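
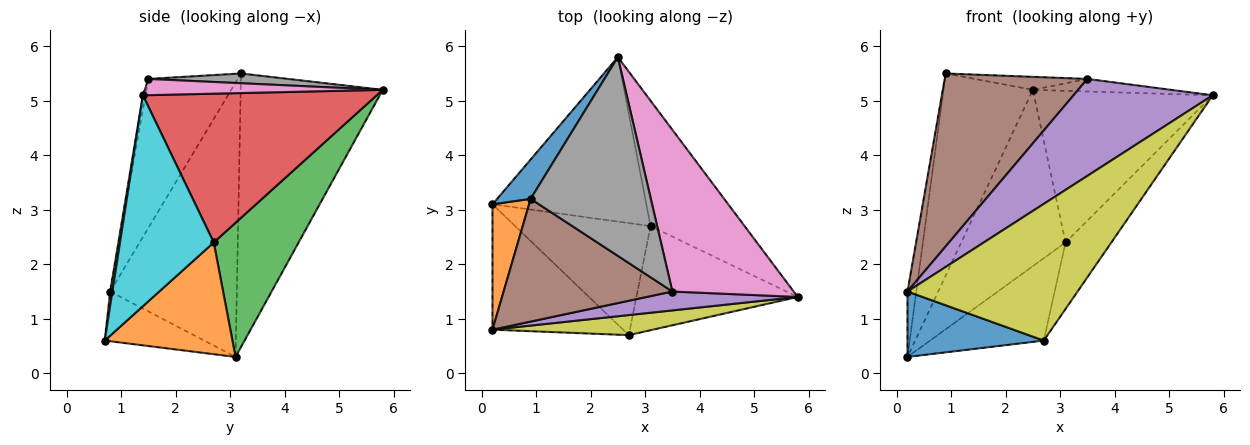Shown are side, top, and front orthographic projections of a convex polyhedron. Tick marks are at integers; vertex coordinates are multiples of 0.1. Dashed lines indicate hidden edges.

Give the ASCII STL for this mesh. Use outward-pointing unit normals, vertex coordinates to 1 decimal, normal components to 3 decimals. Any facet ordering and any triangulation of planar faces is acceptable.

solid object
 facet normal -0.842 0.530 0.103
  outer loop
   vertex 0.9 3.2 5.5
   vertex 2.5 5.8 5.2
   vertex 0.2 3.1 0.3
  endloop
 endfacet
 facet normal -0.989 0.069 0.132
  outer loop
   vertex 0.2 0.8 1.5
   vertex 0.9 3.2 5.5
   vertex 0.2 3.1 0.3
  endloop
 endfacet
 facet normal 0.511 0.628 -0.586
  outer loop
   vertex 3.1 2.7 2.4
   vertex 0.2 3.1 0.3
   vertex 2.5 5.8 5.2
  endloop
 endfacet
 facet normal 0.710 0.543 -0.449
  outer loop
   vertex 3.1 2.7 2.4
   vertex 2.5 5.8 5.2
   vertex 5.8 1.4 5.1
  endloop
 endfacet
 facet normal -0.018 -0.981 0.191
  outer loop
   vertex 3.5 1.5 5.4
   vertex 0.2 0.8 1.5
   vertex 5.8 1.4 5.1
  endloop
 endfacet
 facet normal -0.455 -0.726 0.515
  outer loop
   vertex 3.5 1.5 5.4
   vertex 0.9 3.2 5.5
   vertex 0.2 0.8 1.5
  endloop
 endfacet
 facet normal 0.132 0.077 0.988
  outer loop
   vertex 3.5 1.5 5.4
   vertex 5.8 1.4 5.1
   vertex 2.5 5.8 5.2
  endloop
 endfacet
 facet normal 0.081 0.065 0.995
  outer loop
   vertex 3.5 1.5 5.4
   vertex 2.5 5.8 5.2
   vertex 0.9 3.2 5.5
  endloop
 endfacet
 facet normal 0.013 -0.989 0.145
  outer loop
   vertex 2.7 0.7 0.6
   vertex 5.8 1.4 5.1
   vertex 0.2 0.8 1.5
  endloop
 endfacet
 facet normal 0.741 0.362 -0.566
  outer loop
   vertex 2.7 0.7 0.6
   vertex 3.1 2.7 2.4
   vertex 5.8 1.4 5.1
  endloop
 endfacet
 facet normal -0.320 -0.438 -0.840
  outer loop
   vertex 2.7 0.7 0.6
   vertex 0.2 0.8 1.5
   vertex 0.2 3.1 0.3
  endloop
 endfacet
 facet normal 0.554 0.493 -0.671
  outer loop
   vertex 2.7 0.7 0.6
   vertex 0.2 3.1 0.3
   vertex 3.1 2.7 2.4
  endloop
 endfacet
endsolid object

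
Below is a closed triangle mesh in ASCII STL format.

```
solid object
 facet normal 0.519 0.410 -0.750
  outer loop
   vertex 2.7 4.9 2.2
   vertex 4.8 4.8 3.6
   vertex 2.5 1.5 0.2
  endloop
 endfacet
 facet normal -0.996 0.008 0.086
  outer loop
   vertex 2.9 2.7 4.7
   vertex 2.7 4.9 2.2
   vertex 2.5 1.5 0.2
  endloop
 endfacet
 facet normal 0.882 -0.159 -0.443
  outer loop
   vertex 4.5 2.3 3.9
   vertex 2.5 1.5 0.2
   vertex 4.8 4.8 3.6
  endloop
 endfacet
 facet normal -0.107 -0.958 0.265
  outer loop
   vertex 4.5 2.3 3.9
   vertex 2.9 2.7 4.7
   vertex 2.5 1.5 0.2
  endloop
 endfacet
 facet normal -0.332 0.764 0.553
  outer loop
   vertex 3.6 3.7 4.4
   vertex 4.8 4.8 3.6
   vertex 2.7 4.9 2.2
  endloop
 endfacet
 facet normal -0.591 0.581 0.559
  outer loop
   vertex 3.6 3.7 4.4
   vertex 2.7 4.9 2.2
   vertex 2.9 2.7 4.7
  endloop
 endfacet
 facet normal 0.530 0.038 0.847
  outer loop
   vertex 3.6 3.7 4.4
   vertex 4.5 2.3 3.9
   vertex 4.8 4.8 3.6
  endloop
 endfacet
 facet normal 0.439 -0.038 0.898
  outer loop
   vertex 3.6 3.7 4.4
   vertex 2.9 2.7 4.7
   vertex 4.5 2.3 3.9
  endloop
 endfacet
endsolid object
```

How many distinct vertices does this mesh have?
6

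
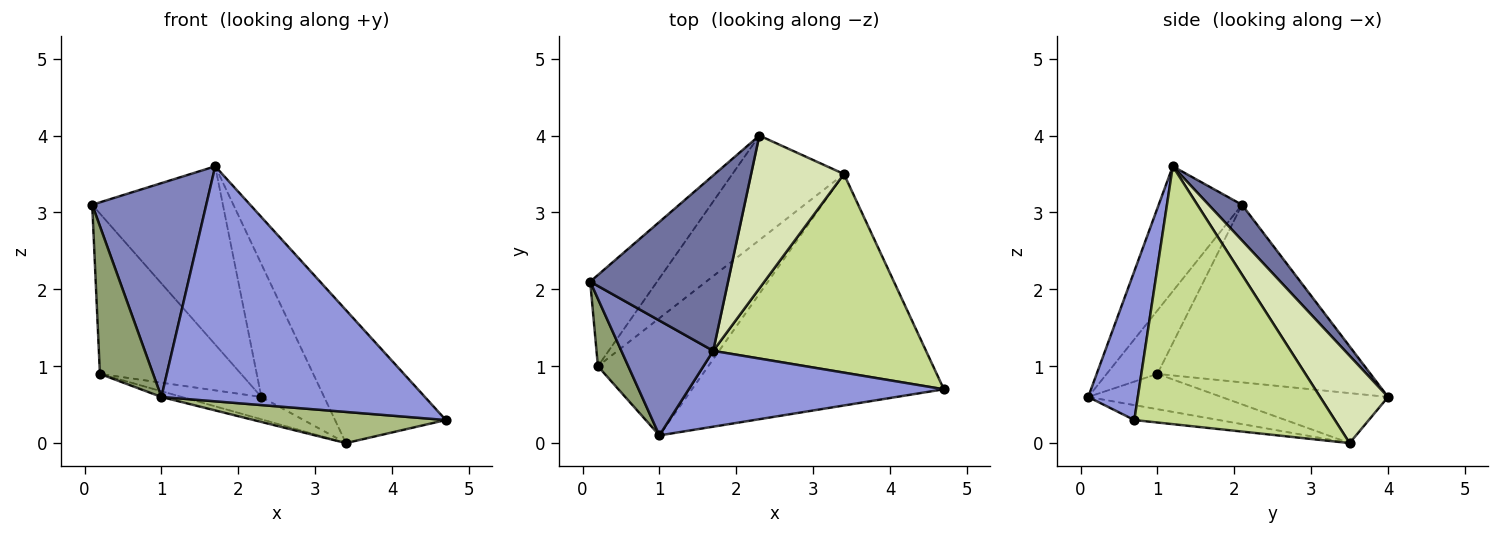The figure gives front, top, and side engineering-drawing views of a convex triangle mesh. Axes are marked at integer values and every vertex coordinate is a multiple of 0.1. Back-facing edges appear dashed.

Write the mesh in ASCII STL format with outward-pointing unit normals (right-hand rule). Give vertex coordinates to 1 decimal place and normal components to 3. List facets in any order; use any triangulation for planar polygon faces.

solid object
 facet normal 0.179 0.701 0.690
  outer loop
   vertex 1.7 1.2 3.6
   vertex 2.3 4.0 0.6
   vertex 0.1 2.1 3.1
  endloop
 endfacet
 facet normal -0.541 -0.741 0.398
  outer loop
   vertex 1.7 1.2 3.6
   vertex 0.1 2.1 3.1
   vertex 1.0 0.1 0.6
  endloop
 endfacet
 facet normal 0.176 -0.937 0.302
  outer loop
   vertex 1.7 1.2 3.6
   vertex 1.0 0.1 0.6
   vertex 4.7 0.7 0.3
  endloop
 endfacet
 facet normal -0.795 0.527 -0.300
  outer loop
   vertex 0.2 1.0 0.9
   vertex 0.1 2.1 3.1
   vertex 2.3 4.0 0.6
  endloop
 endfacet
 facet normal -0.655 -0.687 0.314
  outer loop
   vertex 0.2 1.0 0.9
   vertex 1.0 0.1 0.6
   vertex 0.1 2.1 3.1
  endloop
 endfacet
 facet normal -0.059 -0.133 -0.989
  outer loop
   vertex 3.4 3.5 0.0
   vertex 4.7 0.7 0.3
   vertex 1.0 0.1 0.6
  endloop
 endfacet
 facet normal 0.709 0.392 0.586
  outer loop
   vertex 3.4 3.5 0.0
   vertex 1.7 1.2 3.6
   vertex 4.7 0.7 0.3
  endloop
 endfacet
 facet normal 0.579 0.535 0.615
  outer loop
   vertex 3.4 3.5 0.0
   vertex 2.3 4.0 0.6
   vertex 1.7 1.2 3.6
  endloop
 endfacet
 facet normal -0.401 0.191 -0.896
  outer loop
   vertex 3.4 3.5 0.0
   vertex 0.2 1.0 0.9
   vertex 2.3 4.0 0.6
  endloop
 endfacet
 facet normal -0.304 0.047 -0.951
  outer loop
   vertex 3.4 3.5 0.0
   vertex 1.0 0.1 0.6
   vertex 0.2 1.0 0.9
  endloop
 endfacet
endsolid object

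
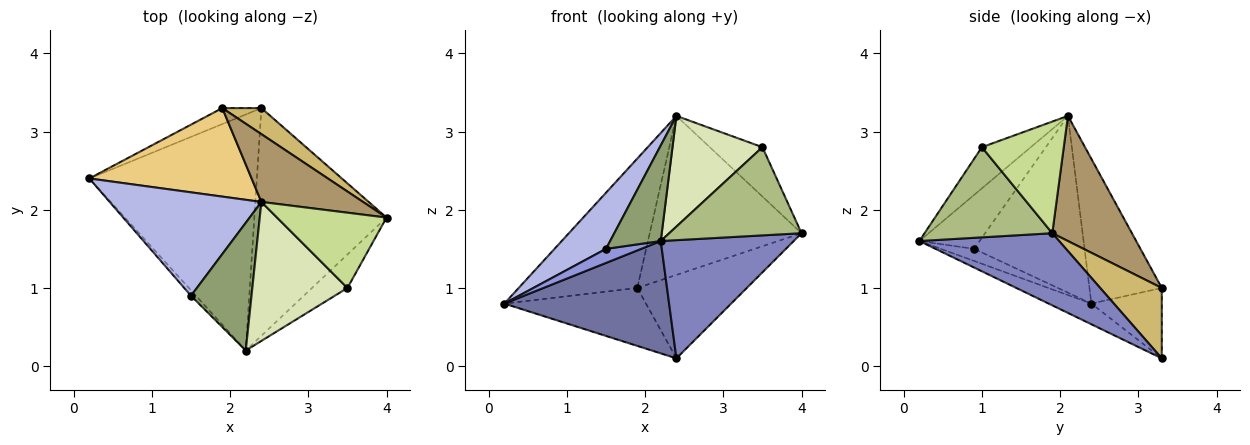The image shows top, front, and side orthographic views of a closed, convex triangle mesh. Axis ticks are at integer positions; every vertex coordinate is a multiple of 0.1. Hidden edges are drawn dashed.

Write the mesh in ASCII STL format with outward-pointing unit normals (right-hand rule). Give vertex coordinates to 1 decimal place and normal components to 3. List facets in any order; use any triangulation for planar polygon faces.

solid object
 facet normal -0.111 -0.427 -0.897
  outer loop
   vertex 2.4 3.3 0.1
   vertex 2.2 0.2 1.6
   vertex 0.2 2.4 0.8
  endloop
 endfacet
 facet normal 0.436 -0.415 -0.799
  outer loop
   vertex 2.4 3.3 0.1
   vertex 4.0 1.9 1.7
   vertex 2.2 0.2 1.6
  endloop
 endfacet
 facet normal -0.661 -0.700 -0.272
  outer loop
   vertex 1.5 0.9 1.5
   vertex 0.2 2.4 0.8
   vertex 2.2 0.2 1.6
  endloop
 endfacet
 facet normal -0.715 -0.333 0.614
  outer loop
   vertex 1.5 0.9 1.5
   vertex 2.4 2.1 3.2
   vertex 0.2 2.4 0.8
  endloop
 endfacet
 facet normal -0.581 -0.488 0.652
  outer loop
   vertex 1.5 0.9 1.5
   vertex 2.2 0.2 1.6
   vertex 2.4 2.1 3.2
  endloop
 endfacet
 facet normal 0.670 -0.694 -0.263
  outer loop
   vertex 3.5 1.0 2.8
   vertex 2.2 0.2 1.6
   vertex 4.0 1.9 1.7
  endloop
 endfacet
 facet normal 0.649 0.417 0.636
  outer loop
   vertex 3.5 1.0 2.8
   vertex 4.0 1.9 1.7
   vertex 2.4 2.1 3.2
  endloop
 endfacet
 facet normal -0.321 -0.590 0.741
  outer loop
   vertex 3.5 1.0 2.8
   vertex 2.4 2.1 3.2
   vertex 2.2 0.2 1.6
  endloop
 endfacet
 facet normal 0.435 0.828 0.353
  outer loop
   vertex 1.9 3.3 1.0
   vertex 2.4 2.1 3.2
   vertex 4.0 1.9 1.7
  endloop
 endfacet
 facet normal 0.473 0.841 0.263
  outer loop
   vertex 1.9 3.3 1.0
   vertex 4.0 1.9 1.7
   vertex 2.4 3.3 0.1
  endloop
 endfacet
 facet normal -0.450 0.737 0.504
  outer loop
   vertex 1.9 3.3 1.0
   vertex 0.2 2.4 0.8
   vertex 2.4 2.1 3.2
  endloop
 endfacet
 facet normal -0.432 0.869 -0.240
  outer loop
   vertex 1.9 3.3 1.0
   vertex 2.4 3.3 0.1
   vertex 0.2 2.4 0.8
  endloop
 endfacet
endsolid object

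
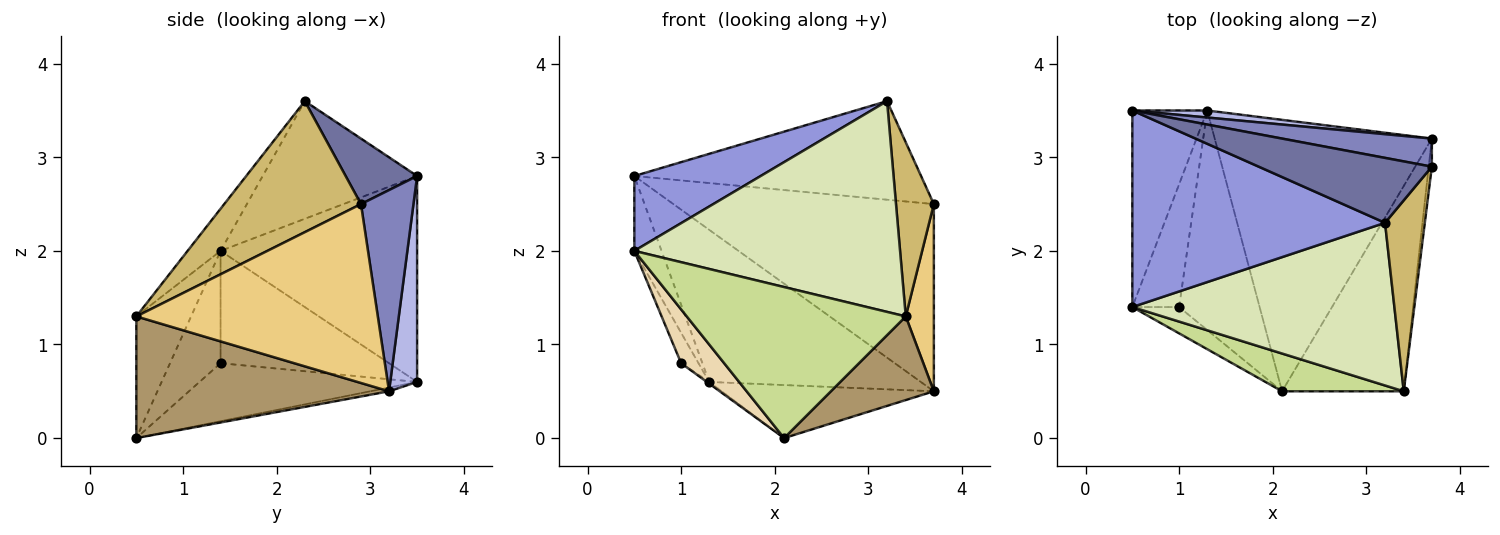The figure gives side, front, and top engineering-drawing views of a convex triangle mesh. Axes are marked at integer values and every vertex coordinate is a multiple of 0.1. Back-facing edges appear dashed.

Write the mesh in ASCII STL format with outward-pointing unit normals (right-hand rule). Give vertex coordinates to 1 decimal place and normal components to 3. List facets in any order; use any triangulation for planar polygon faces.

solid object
 facet normal 0.204 0.818 0.539
  outer loop
   vertex 3.2 2.3 3.6
   vertex 3.7 2.9 2.5
   vertex 0.5 3.5 2.8
  endloop
 endfacet
 facet normal 0.195 0.970 0.145
  outer loop
   vertex 3.7 3.2 0.5
   vertex 0.5 3.5 2.8
   vertex 3.7 2.9 2.5
  endloop
 endfacet
 facet normal -0.399 -0.326 0.857
  outer loop
   vertex 0.5 1.4 2.0
   vertex 3.2 2.3 3.6
   vertex 0.5 3.5 2.8
  endloop
 endfacet
 facet normal 0.126 0.991 0.046
  outer loop
   vertex 1.3 3.5 0.6
   vertex 0.5 3.5 2.8
   vertex 3.7 3.2 0.5
  endloop
 endfacet
 facet normal -0.017 0.192 -0.981
  outer loop
   vertex 1.3 3.5 0.6
   vertex 3.7 3.2 0.5
   vertex 2.1 0.5 0.0
  endloop
 endfacet
 facet normal -0.932 0.129 -0.339
  outer loop
   vertex 1.3 3.5 0.6
   vertex 0.5 1.4 2.0
   vertex 0.5 3.5 2.8
  endloop
 endfacet
 facet normal -0.236 -0.943 0.236
  outer loop
   vertex 3.4 0.5 1.3
   vertex 0.5 1.4 2.0
   vertex 2.1 0.5 0.0
  endloop
 endfacet
 facet normal -0.098 -0.788 0.608
  outer loop
   vertex 3.4 0.5 1.3
   vertex 3.2 2.3 3.6
   vertex 0.5 1.4 2.0
  endloop
 endfacet
 facet normal 0.679 -0.277 -0.679
  outer loop
   vertex 3.4 0.5 1.3
   vertex 2.1 0.5 0.0
   vertex 3.7 3.2 0.5
  endloop
 endfacet
 facet normal 0.925 -0.256 0.281
  outer loop
   vertex 3.4 0.5 1.3
   vertex 3.7 2.9 2.5
   vertex 3.2 2.3 3.6
  endloop
 endfacet
 facet normal 0.993 -0.115 -0.017
  outer loop
   vertex 3.4 0.5 1.3
   vertex 3.7 3.2 0.5
   vertex 3.7 2.9 2.5
  endloop
 endfacet
 facet normal -0.726 -0.618 -0.302
  outer loop
   vertex 1.0 1.4 0.8
   vertex 2.1 0.5 0.0
   vertex 0.5 1.4 2.0
  endloop
 endfacet
 facet normal -0.585 0.006 -0.811
  outer loop
   vertex 1.0 1.4 0.8
   vertex 1.3 3.5 0.6
   vertex 2.1 0.5 0.0
  endloop
 endfacet
 facet normal -0.919 0.095 -0.383
  outer loop
   vertex 1.0 1.4 0.8
   vertex 0.5 1.4 2.0
   vertex 1.3 3.5 0.6
  endloop
 endfacet
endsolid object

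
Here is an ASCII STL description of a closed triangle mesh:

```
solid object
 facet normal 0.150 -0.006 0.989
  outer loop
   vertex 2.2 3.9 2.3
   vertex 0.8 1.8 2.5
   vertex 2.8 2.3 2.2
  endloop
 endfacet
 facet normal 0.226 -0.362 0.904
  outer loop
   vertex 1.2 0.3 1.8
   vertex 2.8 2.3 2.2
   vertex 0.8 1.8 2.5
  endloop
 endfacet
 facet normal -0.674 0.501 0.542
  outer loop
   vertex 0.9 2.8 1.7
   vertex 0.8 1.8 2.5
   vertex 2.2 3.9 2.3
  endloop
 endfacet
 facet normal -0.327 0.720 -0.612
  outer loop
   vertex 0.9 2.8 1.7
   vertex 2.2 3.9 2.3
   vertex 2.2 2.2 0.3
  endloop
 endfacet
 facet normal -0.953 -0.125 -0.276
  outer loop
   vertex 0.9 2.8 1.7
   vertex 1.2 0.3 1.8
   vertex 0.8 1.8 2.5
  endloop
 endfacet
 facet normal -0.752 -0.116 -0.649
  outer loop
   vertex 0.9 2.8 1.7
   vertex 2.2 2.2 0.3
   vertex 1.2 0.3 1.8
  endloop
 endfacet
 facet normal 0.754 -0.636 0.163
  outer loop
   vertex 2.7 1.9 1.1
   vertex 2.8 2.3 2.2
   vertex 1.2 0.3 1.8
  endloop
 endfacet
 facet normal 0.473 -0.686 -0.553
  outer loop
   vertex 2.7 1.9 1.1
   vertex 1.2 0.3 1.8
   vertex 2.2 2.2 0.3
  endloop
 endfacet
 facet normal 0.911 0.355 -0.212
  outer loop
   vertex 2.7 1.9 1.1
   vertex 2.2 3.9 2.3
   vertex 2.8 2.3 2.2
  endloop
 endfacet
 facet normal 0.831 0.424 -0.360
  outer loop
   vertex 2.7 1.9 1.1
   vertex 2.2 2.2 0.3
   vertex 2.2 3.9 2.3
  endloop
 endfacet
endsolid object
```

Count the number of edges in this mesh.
15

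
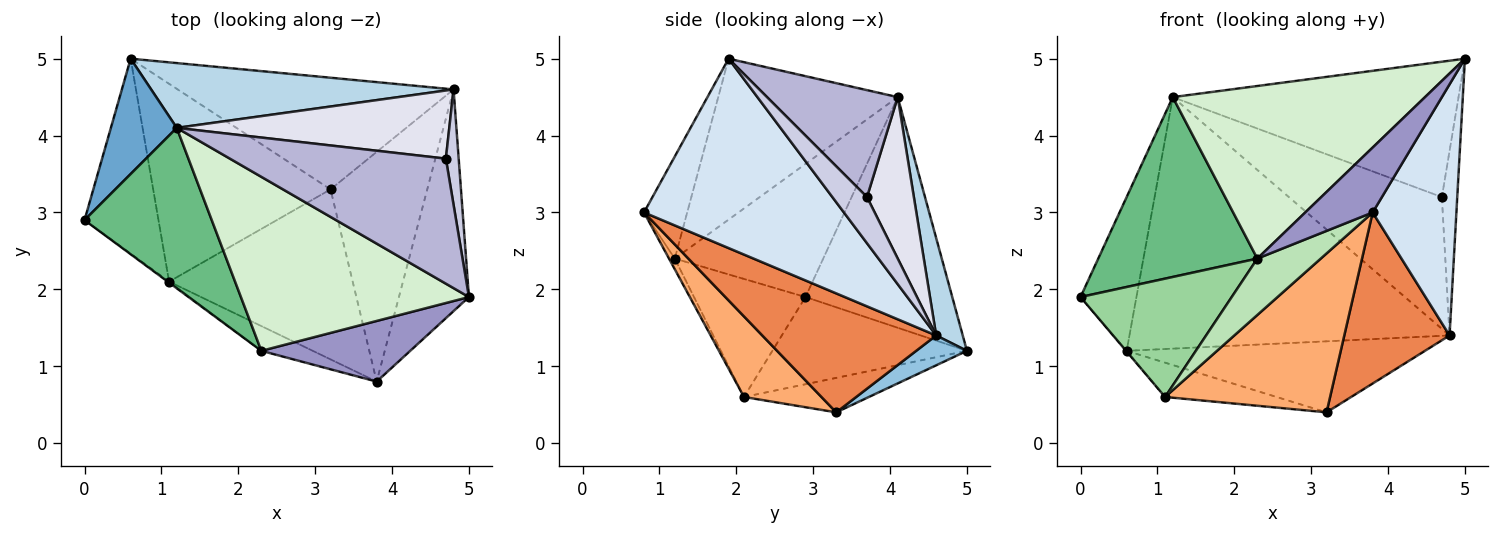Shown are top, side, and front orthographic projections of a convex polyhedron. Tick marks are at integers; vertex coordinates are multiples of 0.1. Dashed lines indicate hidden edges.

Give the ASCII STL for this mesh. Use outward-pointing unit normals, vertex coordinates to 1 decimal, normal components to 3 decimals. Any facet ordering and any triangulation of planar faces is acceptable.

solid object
 facet normal -0.903 0.344 0.258
  outer loop
   vertex 1.2 4.1 4.5
   vertex 0.6 5.0 1.2
   vertex 0.0 2.9 1.9
  endloop
 endfacet
 facet normal 0.091 0.534 -0.840
  outer loop
   vertex 4.8 4.6 1.4
   vertex 3.2 3.3 0.4
   vertex 0.6 5.0 1.2
  endloop
 endfacet
 facet normal 0.080 0.965 0.249
  outer loop
   vertex 4.8 4.6 1.4
   vertex 0.6 5.0 1.2
   vertex 1.2 4.1 4.5
  endloop
 endfacet
 facet normal 0.873 -0.366 -0.323
  outer loop
   vertex 4.8 4.6 1.4
   vertex 5.0 1.9 5.0
   vertex 3.8 0.8 3.0
  endloop
 endfacet
 facet normal 0.702 -0.425 -0.571
  outer loop
   vertex 4.8 4.6 1.4
   vertex 3.8 0.8 3.0
   vertex 3.2 3.3 0.4
  endloop
 endfacet
 facet normal 0.305 -0.650 -0.696
  outer loop
   vertex 1.1 2.1 0.6
   vertex 3.2 3.3 0.4
   vertex 3.8 0.8 3.0
  endloop
 endfacet
 facet normal -0.763 0.002 -0.647
  outer loop
   vertex 1.1 2.1 0.6
   vertex 0.0 2.9 1.9
   vertex 0.6 5.0 1.2
  endloop
 endfacet
 facet normal -0.188 0.168 -0.968
  outer loop
   vertex 1.1 2.1 0.6
   vertex 0.6 5.0 1.2
   vertex 3.2 3.3 0.4
  endloop
 endfacet
 facet normal -0.571 -0.612 0.546
  outer loop
   vertex 2.3 1.2 2.4
   vertex 1.2 4.1 4.5
   vertex 0.0 2.9 1.9
  endloop
 endfacet
 facet normal -0.593 -0.805 -0.007
  outer loop
   vertex 2.3 1.2 2.4
   vertex 0.0 2.9 1.9
   vertex 1.1 2.1 0.6
  endloop
 endfacet
 facet normal -0.083 -0.912 -0.401
  outer loop
   vertex 2.3 1.2 2.4
   vertex 1.1 2.1 0.6
   vertex 3.8 0.8 3.0
  endloop
 endfacet
 facet normal -0.448 -0.630 0.635
  outer loop
   vertex 2.3 1.2 2.4
   vertex 5.0 1.9 5.0
   vertex 1.2 4.1 4.5
  endloop
 endfacet
 facet normal -0.424 -0.662 0.618
  outer loop
   vertex 2.3 1.2 2.4
   vertex 3.8 0.8 3.0
   vertex 5.0 1.9 5.0
  endloop
 endfacet
 facet normal 0.318 0.696 0.643
  outer loop
   vertex 4.7 3.7 3.2
   vertex 1.2 4.1 4.5
   vertex 5.0 1.9 5.0
  endloop
 endfacet
 facet normal 0.886 0.394 0.246
  outer loop
   vertex 4.7 3.7 3.2
   vertex 5.0 1.9 5.0
   vertex 4.8 4.6 1.4
  endloop
 endfacet
 facet normal 0.263 0.857 0.443
  outer loop
   vertex 4.7 3.7 3.2
   vertex 4.8 4.6 1.4
   vertex 1.2 4.1 4.5
  endloop
 endfacet
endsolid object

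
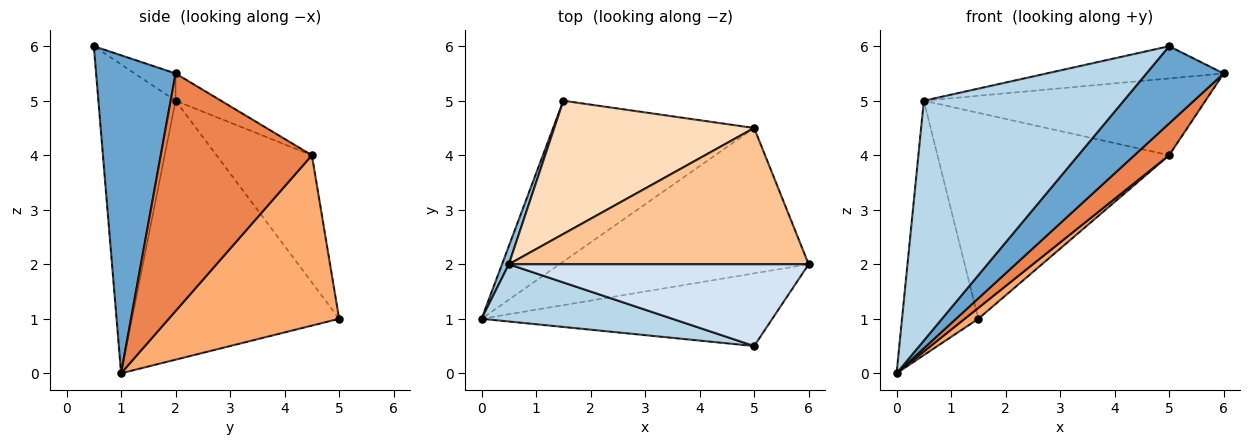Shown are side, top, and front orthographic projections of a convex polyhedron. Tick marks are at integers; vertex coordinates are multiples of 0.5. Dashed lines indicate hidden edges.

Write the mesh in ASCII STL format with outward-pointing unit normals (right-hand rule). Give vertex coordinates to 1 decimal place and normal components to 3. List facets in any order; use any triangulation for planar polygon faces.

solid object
 facet normal 0.600 -0.583 -0.548
  outer loop
   vertex 5.0 0.5 6.0
   vertex 0.0 1.0 0.0
   vertex 6.0 2.0 5.5
  endloop
 endfacet
 facet normal -0.938 0.346 0.025
  outer loop
   vertex 0.5 2.0 5.0
   vertex 1.5 5.0 1.0
   vertex 0.0 1.0 0.0
  endloop
 endfacet
 facet normal -0.352 -0.911 0.217
  outer loop
   vertex 0.5 2.0 5.0
   vertex 0.0 1.0 0.0
   vertex 5.0 0.5 6.0
  endloop
 endfacet
 facet normal -0.084 0.365 0.927
  outer loop
   vertex 0.5 2.0 5.0
   vertex 5.0 0.5 6.0
   vertex 6.0 2.0 5.5
  endloop
 endfacet
 facet normal 0.681 -0.156 -0.715
  outer loop
   vertex 5.0 4.5 4.0
   vertex 6.0 2.0 5.5
   vertex 0.0 1.0 0.0
  endloop
 endfacet
 facet normal 0.646 -0.052 -0.762
  outer loop
   vertex 5.0 4.5 4.0
   vertex 0.0 1.0 0.0
   vertex 1.5 5.0 1.0
  endloop
 endfacet
 facet normal -0.079 0.489 0.868
  outer loop
   vertex 5.0 4.5 4.0
   vertex 0.5 2.0 5.0
   vertex 6.0 2.0 5.5
  endloop
 endfacet
 facet normal -0.327 0.793 0.513
  outer loop
   vertex 5.0 4.5 4.0
   vertex 1.5 5.0 1.0
   vertex 0.5 2.0 5.0
  endloop
 endfacet
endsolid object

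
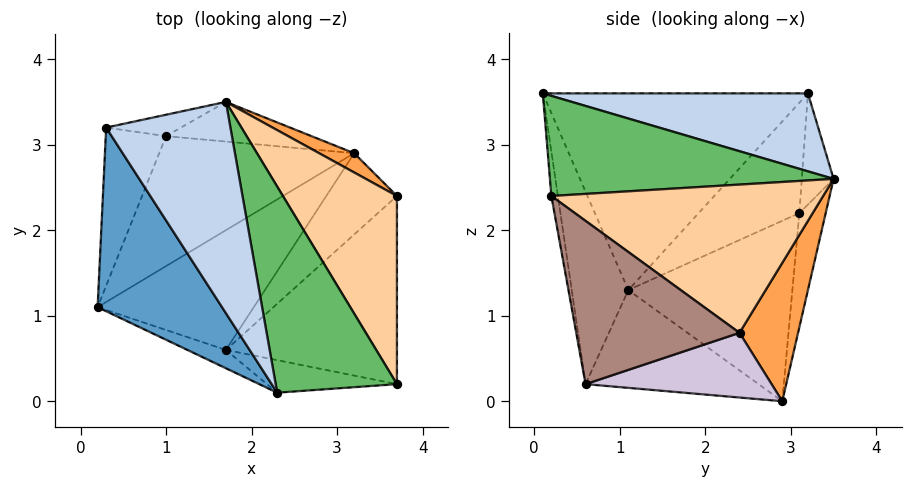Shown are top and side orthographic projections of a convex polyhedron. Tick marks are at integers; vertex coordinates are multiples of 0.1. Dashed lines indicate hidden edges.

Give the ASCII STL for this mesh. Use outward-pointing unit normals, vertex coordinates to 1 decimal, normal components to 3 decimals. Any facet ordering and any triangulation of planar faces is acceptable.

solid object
 facet normal -0.742 -0.479 0.469
  outer loop
   vertex 0.3 3.2 3.6
   vertex 0.2 1.1 1.3
   vertex 2.3 0.1 3.6
  endloop
 endfacet
 facet normal 0.503 0.324 0.801
  outer loop
   vertex 0.3 3.2 3.6
   vertex 2.3 0.1 3.6
   vertex 1.7 3.5 2.6
  endloop
 endfacet
 facet normal 0.574 0.806 0.145
  outer loop
   vertex 3.2 2.9 0.0
   vertex 1.7 3.5 2.6
   vertex 3.7 2.4 0.8
  endloop
 endfacet
 facet normal 0.725 0.405 0.557
  outer loop
   vertex 3.7 0.2 2.4
   vertex 3.7 2.4 0.8
   vertex 1.7 3.5 2.6
  endloop
 endfacet
 facet normal 0.603 0.321 0.730
  outer loop
   vertex 3.7 0.2 2.4
   vertex 1.7 3.5 2.6
   vertex 2.3 0.1 3.6
  endloop
 endfacet
 facet normal -0.764 0.493 -0.417
  outer loop
   vertex 1.0 3.1 2.2
   vertex 0.2 1.1 1.3
   vertex 0.3 3.2 3.6
  endloop
 endfacet
 facet normal -0.582 0.516 -0.629
  outer loop
   vertex 1.0 3.1 2.2
   vertex 3.2 2.9 0.0
   vertex 0.2 1.1 1.3
  endloop
 endfacet
 facet normal -0.370 0.895 -0.249
  outer loop
   vertex 1.0 3.1 2.2
   vertex 0.3 3.2 3.6
   vertex 1.7 3.5 2.6
  endloop
 endfacet
 facet normal -0.291 0.881 -0.372
  outer loop
   vertex 1.0 3.1 2.2
   vertex 1.7 3.5 2.6
   vertex 3.2 2.9 0.0
  endloop
 endfacet
 facet normal 0.603 -0.450 -0.658
  outer loop
   vertex 1.7 0.6 0.2
   vertex 3.2 2.9 0.0
   vertex 3.7 2.4 0.8
  endloop
 endfacet
 facet normal 0.611 -0.466 -0.640
  outer loop
   vertex 1.7 0.6 0.2
   vertex 3.7 2.4 0.8
   vertex 3.7 0.2 2.4
  endloop
 endfacet
 facet normal -0.512 0.263 -0.818
  outer loop
   vertex 1.7 0.6 0.2
   vertex 0.2 1.1 1.3
   vertex 3.2 2.9 0.0
  endloop
 endfacet
 facet normal -0.047 -0.989 -0.137
  outer loop
   vertex 1.7 0.6 0.2
   vertex 3.7 0.2 2.4
   vertex 2.3 0.1 3.6
  endloop
 endfacet
 facet normal -0.363 -0.929 -0.073
  outer loop
   vertex 1.7 0.6 0.2
   vertex 2.3 0.1 3.6
   vertex 0.2 1.1 1.3
  endloop
 endfacet
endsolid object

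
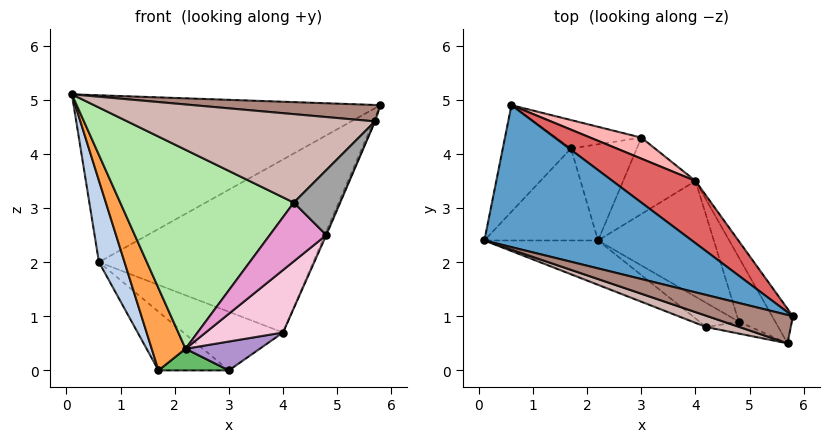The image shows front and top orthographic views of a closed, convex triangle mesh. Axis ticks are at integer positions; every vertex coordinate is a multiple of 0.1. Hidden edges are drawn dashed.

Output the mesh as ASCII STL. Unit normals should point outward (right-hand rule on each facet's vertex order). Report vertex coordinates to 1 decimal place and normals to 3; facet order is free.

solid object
 facet normal 0.205 0.745 0.634
  outer loop
   vertex 0.6 4.9 2.0
   vertex 0.1 2.4 5.1
   vertex 5.8 1.0 4.9
  endloop
 endfacet
 facet normal -0.883 -0.285 -0.372
  outer loop
   vertex 1.7 4.1 0.0
   vertex 0.1 2.4 5.1
   vertex 0.6 4.9 2.0
  endloop
 endfacet
 facet normal -0.858 -0.342 -0.383
  outer loop
   vertex 2.2 2.4 0.4
   vertex 0.1 2.4 5.1
   vertex 1.7 4.1 0.0
  endloop
 endfacet
 facet normal -0.137 0.891 -0.432
  outer loop
   vertex 3.0 4.3 0.0
   vertex 1.7 4.1 0.0
   vertex 0.6 4.9 2.0
  endloop
 endfacet
 facet normal 0.034 -0.219 -0.975
  outer loop
   vertex 3.0 4.3 0.0
   vertex 2.2 2.4 0.4
   vertex 1.7 4.1 0.0
  endloop
 endfacet
 facet normal -0.438 -0.877 -0.196
  outer loop
   vertex 4.2 0.8 3.1
   vertex 0.1 2.4 5.1
   vertex 2.2 2.4 0.4
  endloop
 endfacet
 facet normal 0.459 0.836 0.301
  outer loop
   vertex 4.0 3.5 0.7
   vertex 0.6 4.9 2.0
   vertex 5.8 1.0 4.9
  endloop
 endfacet
 facet normal 0.459 0.836 0.300
  outer loop
   vertex 4.0 3.5 0.7
   vertex 3.0 4.3 0.0
   vertex 0.6 4.9 2.0
  endloop
 endfacet
 facet normal 0.349 -0.331 -0.877
  outer loop
   vertex 4.0 3.5 0.7
   vertex 2.2 2.4 0.4
   vertex 3.0 4.3 0.0
  endloop
 endfacet
 facet normal 0.927 0.039 -0.374
  outer loop
   vertex 5.7 0.5 4.6
   vertex 4.0 3.5 0.7
   vertex 5.8 1.0 4.9
  endloop
 endfacet
 facet normal -0.092 -0.499 0.862
  outer loop
   vertex 5.7 0.5 4.6
   vertex 5.8 1.0 4.9
   vertex 0.1 2.4 5.1
  endloop
 endfacet
 facet normal -0.309 -0.943 0.121
  outer loop
   vertex 5.7 0.5 4.6
   vertex 0.1 2.4 5.1
   vertex 4.2 0.8 3.1
  endloop
 endfacet
 facet normal -0.221 -0.902 -0.371
  outer loop
   vertex 4.8 0.9 2.5
   vertex 4.2 0.8 3.1
   vertex 2.2 2.4 0.4
  endloop
 endfacet
 facet normal 0.400 -0.435 -0.806
  outer loop
   vertex 4.8 0.9 2.5
   vertex 2.2 2.4 0.4
   vertex 4.0 3.5 0.7
  endloop
 endfacet
 facet normal -0.016 -0.983 -0.180
  outer loop
   vertex 4.8 0.9 2.5
   vertex 5.7 0.5 4.6
   vertex 4.2 0.8 3.1
  endloop
 endfacet
 facet normal 0.920 0.012 -0.392
  outer loop
   vertex 4.8 0.9 2.5
   vertex 4.0 3.5 0.7
   vertex 5.7 0.5 4.6
  endloop
 endfacet
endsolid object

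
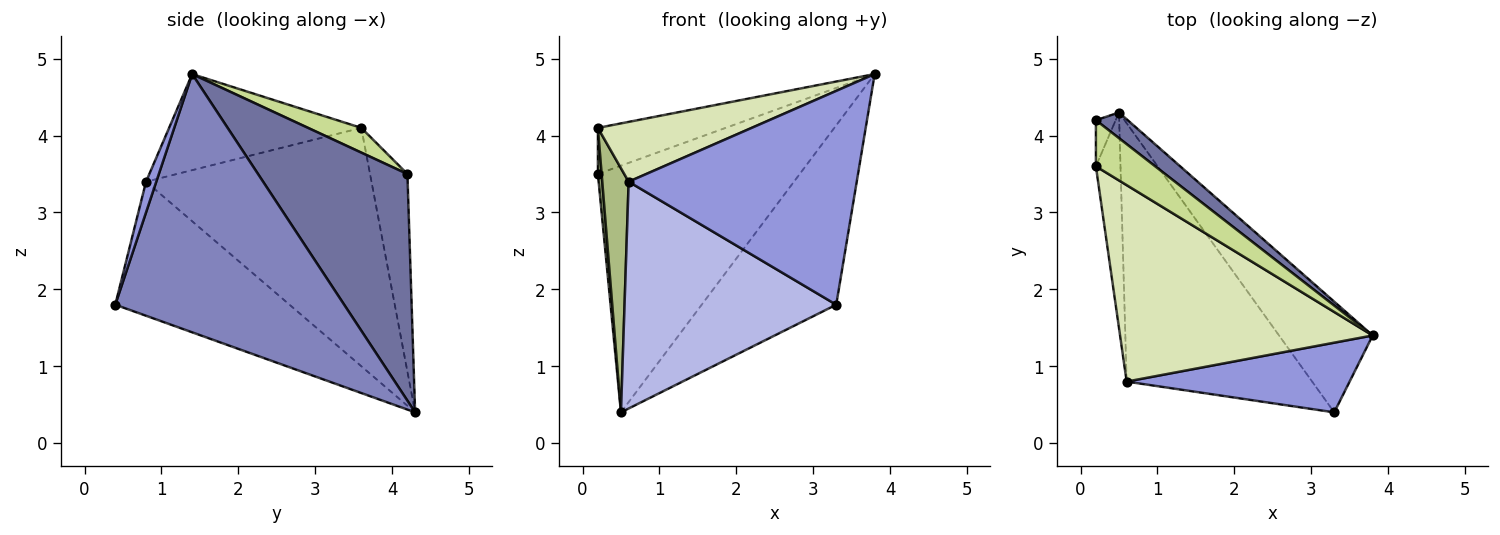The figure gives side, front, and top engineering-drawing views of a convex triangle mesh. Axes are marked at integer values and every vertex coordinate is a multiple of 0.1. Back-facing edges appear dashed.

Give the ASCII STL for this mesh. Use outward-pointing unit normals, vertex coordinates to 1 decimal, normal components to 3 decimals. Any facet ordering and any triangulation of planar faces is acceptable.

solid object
 facet normal 0.593 0.801 0.083
  outer loop
   vertex 0.5 4.3 0.4
   vertex 0.2 4.2 3.5
   vertex 3.8 1.4 4.8
  endloop
 endfacet
 facet normal 0.823 0.484 -0.298
  outer loop
   vertex 0.5 4.3 0.4
   vertex 3.8 1.4 4.8
   vertex 3.3 0.4 1.8
  endloop
 endfacet
 facet normal 0.043 -0.950 0.310
  outer loop
   vertex 0.6 0.8 3.4
   vertex 3.3 0.4 1.8
   vertex 3.8 1.4 4.8
  endloop
 endfacet
 facet normal -0.477 -0.580 -0.660
  outer loop
   vertex 0.6 0.8 3.4
   vertex 0.5 4.3 0.4
   vertex 3.3 0.4 1.8
  endloop
 endfacet
 facet normal -0.990 -0.099 -0.099
  outer loop
   vertex 0.2 3.6 4.1
   vertex 0.2 4.2 3.5
   vertex 0.5 4.3 0.4
  endloop
 endfacet
 facet normal -0.988 -0.116 -0.102
  outer loop
   vertex 0.2 3.6 4.1
   vertex 0.5 4.3 0.4
   vertex 0.6 0.8 3.4
  endloop
 endfacet
 facet normal 0.283 0.678 0.678
  outer loop
   vertex 0.2 3.6 4.1
   vertex 3.8 1.4 4.8
   vertex 0.2 4.2 3.5
  endloop
 endfacet
 facet normal -0.342 -0.274 0.899
  outer loop
   vertex 0.2 3.6 4.1
   vertex 0.6 0.8 3.4
   vertex 3.8 1.4 4.8
  endloop
 endfacet
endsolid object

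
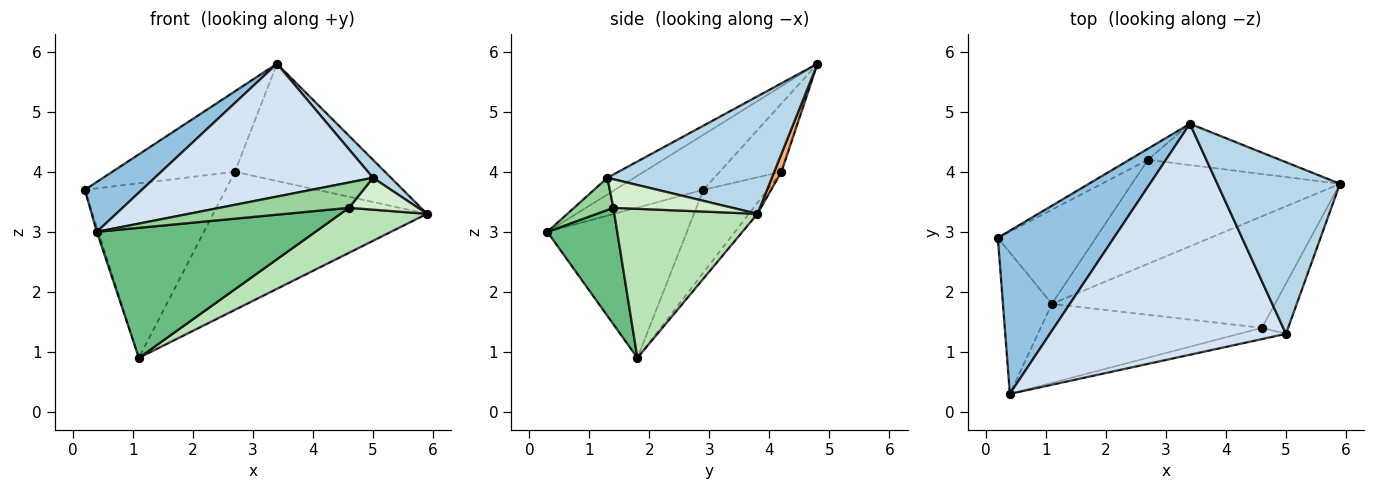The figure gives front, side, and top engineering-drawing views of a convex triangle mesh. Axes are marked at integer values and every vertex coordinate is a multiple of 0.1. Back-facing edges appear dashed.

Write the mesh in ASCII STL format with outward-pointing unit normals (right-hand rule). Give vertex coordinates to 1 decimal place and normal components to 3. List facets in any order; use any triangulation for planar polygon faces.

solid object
 facet normal -0.951 0.010 -0.310
  outer loop
   vertex 1.1 1.8 0.9
   vertex 0.4 0.3 3.0
   vertex 0.2 2.9 3.7
  endloop
 endfacet
 facet normal -0.413 -0.266 0.871
  outer loop
   vertex 3.4 4.8 5.8
   vertex 0.2 2.9 3.7
   vertex 0.4 0.3 3.0
  endloop
 endfacet
 facet normal 0.690 -0.076 0.720
  outer loop
   vertex 5.0 1.3 3.9
   vertex 5.9 3.8 3.3
   vertex 3.4 4.8 5.8
  endloop
 endfacet
 facet normal -0.061 -0.498 0.865
  outer loop
   vertex 5.0 1.3 3.9
   vertex 3.4 4.8 5.8
   vertex 0.4 0.3 3.0
  endloop
 endfacet
 facet normal -0.032 0.798 -0.602
  outer loop
   vertex 2.7 4.2 4.0
   vertex 5.9 3.8 3.3
   vertex 1.1 1.8 0.9
  endloop
 endfacet
 facet normal 0.045 0.942 -0.332
  outer loop
   vertex 2.7 4.2 4.0
   vertex 3.4 4.8 5.8
   vertex 5.9 3.8 3.3
  endloop
 endfacet
 facet normal -0.372 0.817 -0.441
  outer loop
   vertex 2.7 4.2 4.0
   vertex 1.1 1.8 0.9
   vertex 0.2 2.9 3.7
  endloop
 endfacet
 facet normal -0.446 0.887 -0.122
  outer loop
   vertex 2.7 4.2 4.0
   vertex 0.2 2.9 3.7
   vertex 3.4 4.8 5.8
  endloop
 endfacet
 facet normal 0.264 -0.824 -0.501
  outer loop
   vertex 4.6 1.4 3.4
   vertex 0.4 0.3 3.0
   vertex 1.1 1.8 0.9
  endloop
 endfacet
 facet normal 0.268 -0.881 -0.390
  outer loop
   vertex 4.6 1.4 3.4
   vertex 5.0 1.3 3.9
   vertex 0.4 0.3 3.0
  endloop
 endfacet
 facet normal 0.527 -0.318 -0.788
  outer loop
   vertex 4.6 1.4 3.4
   vertex 1.1 1.8 0.9
   vertex 5.9 3.8 3.3
  endloop
 endfacet
 facet normal 0.678 -0.393 -0.621
  outer loop
   vertex 4.6 1.4 3.4
   vertex 5.9 3.8 3.3
   vertex 5.0 1.3 3.9
  endloop
 endfacet
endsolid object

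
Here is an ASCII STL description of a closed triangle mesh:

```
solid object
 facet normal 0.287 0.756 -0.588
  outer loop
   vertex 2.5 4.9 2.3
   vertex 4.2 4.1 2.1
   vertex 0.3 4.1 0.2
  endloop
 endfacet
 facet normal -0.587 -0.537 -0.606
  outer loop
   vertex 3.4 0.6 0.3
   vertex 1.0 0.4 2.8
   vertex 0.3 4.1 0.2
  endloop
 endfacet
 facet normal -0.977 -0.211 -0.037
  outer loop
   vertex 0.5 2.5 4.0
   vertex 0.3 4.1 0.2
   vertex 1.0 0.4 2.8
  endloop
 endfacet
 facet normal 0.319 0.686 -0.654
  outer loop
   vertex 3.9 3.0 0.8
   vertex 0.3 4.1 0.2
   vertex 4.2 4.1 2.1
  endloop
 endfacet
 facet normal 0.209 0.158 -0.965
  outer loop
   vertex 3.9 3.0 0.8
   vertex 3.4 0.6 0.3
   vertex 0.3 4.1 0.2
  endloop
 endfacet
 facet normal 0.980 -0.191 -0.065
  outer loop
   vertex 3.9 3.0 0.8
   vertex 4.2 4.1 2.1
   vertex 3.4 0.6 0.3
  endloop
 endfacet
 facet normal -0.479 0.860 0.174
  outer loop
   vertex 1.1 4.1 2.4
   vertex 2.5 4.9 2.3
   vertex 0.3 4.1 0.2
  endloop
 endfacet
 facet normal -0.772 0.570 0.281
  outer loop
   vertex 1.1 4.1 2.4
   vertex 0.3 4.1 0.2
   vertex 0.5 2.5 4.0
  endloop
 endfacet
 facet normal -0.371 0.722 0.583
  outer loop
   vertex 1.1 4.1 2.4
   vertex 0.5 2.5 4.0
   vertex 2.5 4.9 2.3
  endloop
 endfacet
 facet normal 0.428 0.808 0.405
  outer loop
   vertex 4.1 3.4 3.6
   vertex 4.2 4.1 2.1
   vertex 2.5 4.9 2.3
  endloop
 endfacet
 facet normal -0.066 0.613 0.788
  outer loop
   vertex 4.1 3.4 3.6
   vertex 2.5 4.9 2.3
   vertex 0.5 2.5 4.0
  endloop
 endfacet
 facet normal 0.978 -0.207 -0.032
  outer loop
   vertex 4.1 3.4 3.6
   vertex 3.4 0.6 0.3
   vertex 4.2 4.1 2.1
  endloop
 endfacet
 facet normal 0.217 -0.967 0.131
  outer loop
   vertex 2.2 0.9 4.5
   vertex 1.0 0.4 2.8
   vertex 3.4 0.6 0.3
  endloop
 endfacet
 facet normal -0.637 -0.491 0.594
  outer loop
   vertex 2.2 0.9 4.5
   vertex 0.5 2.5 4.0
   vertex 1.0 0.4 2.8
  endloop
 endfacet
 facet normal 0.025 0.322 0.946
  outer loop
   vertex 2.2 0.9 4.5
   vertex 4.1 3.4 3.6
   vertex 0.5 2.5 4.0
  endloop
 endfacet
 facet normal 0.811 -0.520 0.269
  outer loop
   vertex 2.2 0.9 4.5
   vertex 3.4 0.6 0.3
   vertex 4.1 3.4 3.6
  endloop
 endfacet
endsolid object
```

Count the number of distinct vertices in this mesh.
10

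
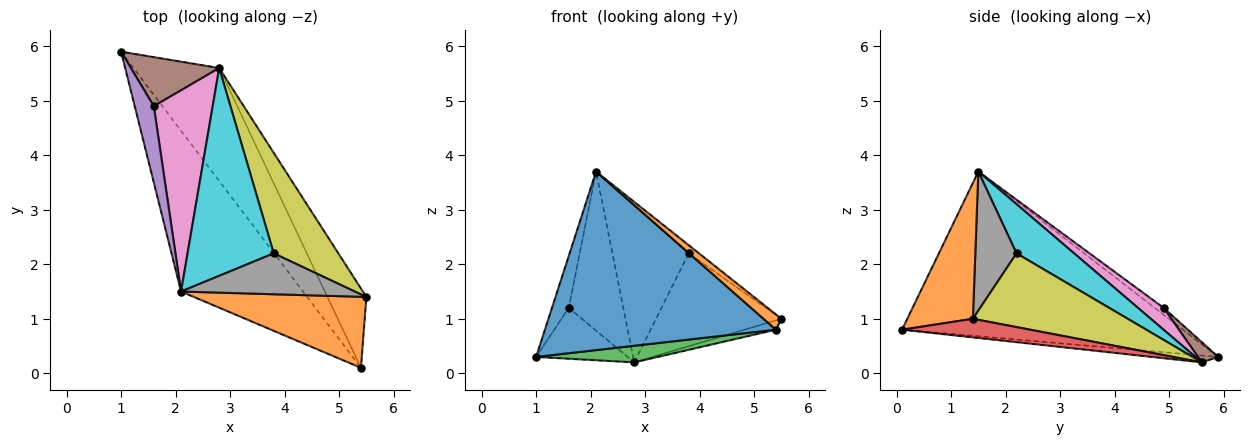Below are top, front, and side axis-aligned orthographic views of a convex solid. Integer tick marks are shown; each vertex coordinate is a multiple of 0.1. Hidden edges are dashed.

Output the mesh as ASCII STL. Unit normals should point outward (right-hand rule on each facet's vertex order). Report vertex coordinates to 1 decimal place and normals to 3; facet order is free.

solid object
 facet normal -0.670 -0.551 -0.497
  outer loop
   vertex 5.4 0.1 0.8
   vertex 2.1 1.5 3.7
   vertex 1.0 5.9 0.3
  endloop
 endfacet
 facet normal 0.610 -0.166 0.775
  outer loop
   vertex 5.4 0.1 0.8
   vertex 5.5 1.4 1.0
   vertex 2.1 1.5 3.7
  endloop
 endfacet
 facet normal -0.079 -0.145 -0.986
  outer loop
   vertex 2.8 5.6 0.2
   vertex 5.4 0.1 0.8
   vertex 1.0 5.9 0.3
  endloop
 endfacet
 facet normal 0.429 0.105 -0.897
  outer loop
   vertex 2.8 5.6 0.2
   vertex 5.5 1.4 1.0
   vertex 5.4 0.1 0.8
  endloop
 endfacet
 facet normal -0.288 0.540 0.791
  outer loop
   vertex 1.6 4.9 1.2
   vertex 1.0 5.9 0.3
   vertex 2.1 1.5 3.7
  endloop
 endfacet
 facet normal 0.157 0.711 0.686
  outer loop
   vertex 1.6 4.9 1.2
   vertex 2.8 5.6 0.2
   vertex 1.0 5.9 0.3
  endloop
 endfacet
 facet normal 0.281 0.595 0.753
  outer loop
   vertex 1.6 4.9 1.2
   vertex 2.1 1.5 3.7
   vertex 2.8 5.6 0.2
  endloop
 endfacet
 facet normal 0.617 0.154 0.772
  outer loop
   vertex 3.8 2.2 2.2
   vertex 2.1 1.5 3.7
   vertex 5.5 1.4 1.0
  endloop
 endfacet
 facet normal 0.642 0.520 0.563
  outer loop
   vertex 3.8 2.2 2.2
   vertex 5.5 1.4 1.0
   vertex 2.8 5.6 0.2
  endloop
 endfacet
 facet normal 0.414 0.549 0.726
  outer loop
   vertex 3.8 2.2 2.2
   vertex 2.8 5.6 0.2
   vertex 2.1 1.5 3.7
  endloop
 endfacet
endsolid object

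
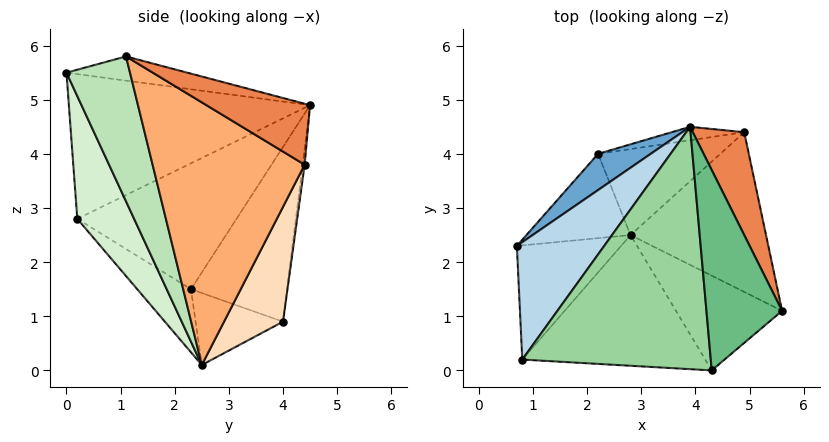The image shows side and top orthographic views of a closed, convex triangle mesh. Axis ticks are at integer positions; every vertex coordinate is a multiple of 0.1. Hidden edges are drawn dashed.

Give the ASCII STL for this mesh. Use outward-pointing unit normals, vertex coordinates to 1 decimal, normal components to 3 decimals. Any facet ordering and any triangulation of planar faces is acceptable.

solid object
 facet normal -0.695 0.687 0.210
  outer loop
   vertex 2.2 4.0 0.9
   vertex 0.7 2.3 1.5
   vertex 3.9 4.5 4.9
  endloop
 endfacet
 facet normal -0.556 0.207 -0.805
  outer loop
   vertex 2.2 4.0 0.9
   vertex 2.8 2.5 0.1
   vertex 0.7 2.3 1.5
  endloop
 endfacet
 facet normal -0.784 0.299 0.544
  outer loop
   vertex 0.8 0.2 2.8
   vertex 3.9 4.5 4.9
   vertex 0.7 2.3 1.5
  endloop
 endfacet
 facet normal -0.453 -0.485 -0.748
  outer loop
   vertex 0.8 0.2 2.8
   vertex 0.7 2.3 1.5
   vertex 2.8 2.5 0.1
  endloop
 endfacet
 facet normal 0.669 0.484 0.564
  outer loop
   vertex 4.9 4.4 3.8
   vertex 3.9 4.5 4.9
   vertex 5.6 1.1 5.8
  endloop
 endfacet
 facet normal 0.885 -0.089 -0.457
  outer loop
   vertex 4.9 4.4 3.8
   vertex 5.6 1.1 5.8
   vertex 2.8 2.5 0.1
  endloop
 endfacet
 facet normal -0.025 0.993 -0.113
  outer loop
   vertex 4.9 4.4 3.8
   vertex 2.2 4.0 0.9
   vertex 3.9 4.5 4.9
  endloop
 endfacet
 facet normal 0.571 0.552 -0.608
  outer loop
   vertex 4.9 4.4 3.8
   vertex 2.8 2.5 0.1
   vertex 2.2 4.0 0.9
  endloop
 endfacet
 facet normal -0.303 0.099 0.948
  outer loop
   vertex 4.3 0.0 5.5
   vertex 5.6 1.1 5.8
   vertex 3.9 4.5 4.9
  endloop
 endfacet
 facet normal -0.608 0.052 0.792
  outer loop
   vertex 4.3 0.0 5.5
   vertex 3.9 4.5 4.9
   vertex 0.8 0.2 2.8
  endloop
 endfacet
 facet normal 0.632 -0.621 -0.463
  outer loop
   vertex 4.3 0.0 5.5
   vertex 2.8 2.5 0.1
   vertex 5.6 1.1 5.8
  endloop
 endfacet
 facet normal 0.315 -0.825 -0.469
  outer loop
   vertex 4.3 0.0 5.5
   vertex 0.8 0.2 2.8
   vertex 2.8 2.5 0.1
  endloop
 endfacet
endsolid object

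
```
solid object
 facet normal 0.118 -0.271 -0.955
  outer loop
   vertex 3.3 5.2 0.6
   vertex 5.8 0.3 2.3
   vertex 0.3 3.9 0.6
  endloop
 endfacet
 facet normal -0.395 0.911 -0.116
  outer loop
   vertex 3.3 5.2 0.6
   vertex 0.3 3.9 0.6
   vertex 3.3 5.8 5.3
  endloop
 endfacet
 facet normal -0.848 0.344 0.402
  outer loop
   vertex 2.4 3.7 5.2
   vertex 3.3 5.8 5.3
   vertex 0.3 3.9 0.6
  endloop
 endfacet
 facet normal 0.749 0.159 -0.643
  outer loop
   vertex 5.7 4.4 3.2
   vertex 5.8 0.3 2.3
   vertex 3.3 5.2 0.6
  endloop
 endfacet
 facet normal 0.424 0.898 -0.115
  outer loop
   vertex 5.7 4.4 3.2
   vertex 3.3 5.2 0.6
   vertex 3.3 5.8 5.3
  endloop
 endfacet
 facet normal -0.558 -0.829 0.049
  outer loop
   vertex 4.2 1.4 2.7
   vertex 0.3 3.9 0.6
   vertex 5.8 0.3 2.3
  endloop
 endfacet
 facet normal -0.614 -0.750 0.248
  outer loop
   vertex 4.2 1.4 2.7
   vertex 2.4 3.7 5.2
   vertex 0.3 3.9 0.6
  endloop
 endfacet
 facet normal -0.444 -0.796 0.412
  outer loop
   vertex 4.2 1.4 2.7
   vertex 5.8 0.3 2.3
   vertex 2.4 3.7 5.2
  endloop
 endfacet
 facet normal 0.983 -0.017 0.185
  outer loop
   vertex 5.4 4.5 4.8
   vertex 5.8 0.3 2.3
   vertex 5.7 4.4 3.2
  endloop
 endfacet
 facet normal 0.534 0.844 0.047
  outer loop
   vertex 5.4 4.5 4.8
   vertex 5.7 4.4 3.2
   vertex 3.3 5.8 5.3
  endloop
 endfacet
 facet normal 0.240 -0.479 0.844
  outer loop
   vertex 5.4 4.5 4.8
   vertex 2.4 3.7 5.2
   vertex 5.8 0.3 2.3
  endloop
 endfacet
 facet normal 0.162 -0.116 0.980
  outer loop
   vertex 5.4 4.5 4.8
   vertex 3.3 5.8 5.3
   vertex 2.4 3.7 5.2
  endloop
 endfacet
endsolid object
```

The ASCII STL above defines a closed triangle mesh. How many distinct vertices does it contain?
8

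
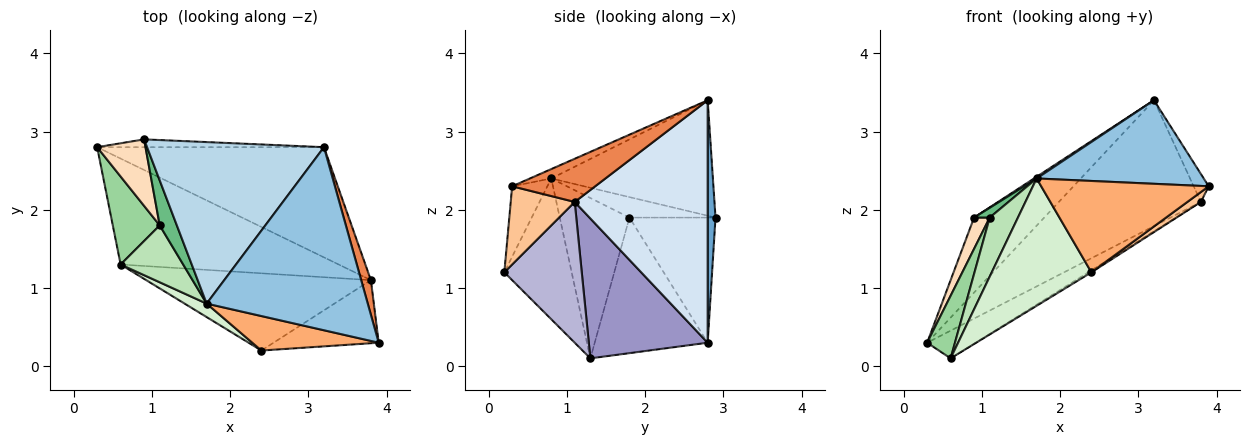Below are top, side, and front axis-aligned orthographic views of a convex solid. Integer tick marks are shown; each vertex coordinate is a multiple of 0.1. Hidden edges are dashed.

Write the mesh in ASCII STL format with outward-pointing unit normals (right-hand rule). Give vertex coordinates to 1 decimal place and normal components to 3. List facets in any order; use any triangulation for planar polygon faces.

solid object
 facet normal 0.110 0.989 -0.103
  outer loop
   vertex 0.9 2.9 1.9
   vertex 3.2 2.8 3.4
   vertex 0.3 2.8 0.3
  endloop
 endfacet
 facet normal -0.053 -0.415 0.908
  outer loop
   vertex 1.7 0.8 2.4
   vertex 3.9 0.3 2.3
   vertex 3.2 2.8 3.4
  endloop
 endfacet
 facet normal -0.547 -0.009 0.837
  outer loop
   vertex 1.7 0.8 2.4
   vertex 3.2 2.8 3.4
   vertex 0.9 2.9 1.9
  endloop
 endfacet
 facet normal 0.576 0.615 -0.539
  outer loop
   vertex 3.8 1.1 2.1
   vertex 0.3 2.8 0.3
   vertex 3.2 2.8 3.4
  endloop
 endfacet
 facet normal 0.961 0.174 0.216
  outer loop
   vertex 3.8 1.1 2.1
   vertex 3.2 2.8 3.4
   vertex 3.9 0.3 2.3
  endloop
 endfacet
 facet normal -0.193 -0.918 0.346
  outer loop
   vertex 2.4 0.2 1.2
   vertex 3.9 0.3 2.3
   vertex 1.7 0.8 2.4
  endloop
 endfacet
 facet normal 0.592 -0.125 -0.796
  outer loop
   vertex 2.4 0.2 1.2
   vertex 3.8 1.1 2.1
   vertex 3.9 0.3 2.3
  endloop
 endfacet
 facet normal -0.920 -0.167 0.355
  outer loop
   vertex 1.1 1.8 1.9
   vertex 0.9 2.9 1.9
   vertex 0.3 2.8 0.3
  endloop
 endfacet
 facet normal -0.760 -0.138 0.635
  outer loop
   vertex 1.1 1.8 1.9
   vertex 1.7 0.8 2.4
   vertex 0.9 2.9 1.9
  endloop
 endfacet
 facet normal -0.920 -0.227 0.319
  outer loop
   vertex 0.6 1.3 0.1
   vertex 1.1 1.8 1.9
   vertex 0.3 2.8 0.3
  endloop
 endfacet
 facet normal -0.872 -0.353 0.340
  outer loop
   vertex 0.6 1.3 0.1
   vertex 1.7 0.8 2.4
   vertex 1.1 1.8 1.9
  endloop
 endfacet
 facet normal -0.558 -0.825 0.087
  outer loop
   vertex 0.6 1.3 0.1
   vertex 2.4 0.2 1.2
   vertex 1.7 0.8 2.4
  endloop
 endfacet
 facet normal 0.527 0.215 -0.822
  outer loop
   vertex 0.6 1.3 0.1
   vertex 0.3 2.8 0.3
   vertex 3.8 1.1 2.1
  endloop
 endfacet
 facet normal 0.531 0.021 -0.847
  outer loop
   vertex 0.6 1.3 0.1
   vertex 3.8 1.1 2.1
   vertex 2.4 0.2 1.2
  endloop
 endfacet
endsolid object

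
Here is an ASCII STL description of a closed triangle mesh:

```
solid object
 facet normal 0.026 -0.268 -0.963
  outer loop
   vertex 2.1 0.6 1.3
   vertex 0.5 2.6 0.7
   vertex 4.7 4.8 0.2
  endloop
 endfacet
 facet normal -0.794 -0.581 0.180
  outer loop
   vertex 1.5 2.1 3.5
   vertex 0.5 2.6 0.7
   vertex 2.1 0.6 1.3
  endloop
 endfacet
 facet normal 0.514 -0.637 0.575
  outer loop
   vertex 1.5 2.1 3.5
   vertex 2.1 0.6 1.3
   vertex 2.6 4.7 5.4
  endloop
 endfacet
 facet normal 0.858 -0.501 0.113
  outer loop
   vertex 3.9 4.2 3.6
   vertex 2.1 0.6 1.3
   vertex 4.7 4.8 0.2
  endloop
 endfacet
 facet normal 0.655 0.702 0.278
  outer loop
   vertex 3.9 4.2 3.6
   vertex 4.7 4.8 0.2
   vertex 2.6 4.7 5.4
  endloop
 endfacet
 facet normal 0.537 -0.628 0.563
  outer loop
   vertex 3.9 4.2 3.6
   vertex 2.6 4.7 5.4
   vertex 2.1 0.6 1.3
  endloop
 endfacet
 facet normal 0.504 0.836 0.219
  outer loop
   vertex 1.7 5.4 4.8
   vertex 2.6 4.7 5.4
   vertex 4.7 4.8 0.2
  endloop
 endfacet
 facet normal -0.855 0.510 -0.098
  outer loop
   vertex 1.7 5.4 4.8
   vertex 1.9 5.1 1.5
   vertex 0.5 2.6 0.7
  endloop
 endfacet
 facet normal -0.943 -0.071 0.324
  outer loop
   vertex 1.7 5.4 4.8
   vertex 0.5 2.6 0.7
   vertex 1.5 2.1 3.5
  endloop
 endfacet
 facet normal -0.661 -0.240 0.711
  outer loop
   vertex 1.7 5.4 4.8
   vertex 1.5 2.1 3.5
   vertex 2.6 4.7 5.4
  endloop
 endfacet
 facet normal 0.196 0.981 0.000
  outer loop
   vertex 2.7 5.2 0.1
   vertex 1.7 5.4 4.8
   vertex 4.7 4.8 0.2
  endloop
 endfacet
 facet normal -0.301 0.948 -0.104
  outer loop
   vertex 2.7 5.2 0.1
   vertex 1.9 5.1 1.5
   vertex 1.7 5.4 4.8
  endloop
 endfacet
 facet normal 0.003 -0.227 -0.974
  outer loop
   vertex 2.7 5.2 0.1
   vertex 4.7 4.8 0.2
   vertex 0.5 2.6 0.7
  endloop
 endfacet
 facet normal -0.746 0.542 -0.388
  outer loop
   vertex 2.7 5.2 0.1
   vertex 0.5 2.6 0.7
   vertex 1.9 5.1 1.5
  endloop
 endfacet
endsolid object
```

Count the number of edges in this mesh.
21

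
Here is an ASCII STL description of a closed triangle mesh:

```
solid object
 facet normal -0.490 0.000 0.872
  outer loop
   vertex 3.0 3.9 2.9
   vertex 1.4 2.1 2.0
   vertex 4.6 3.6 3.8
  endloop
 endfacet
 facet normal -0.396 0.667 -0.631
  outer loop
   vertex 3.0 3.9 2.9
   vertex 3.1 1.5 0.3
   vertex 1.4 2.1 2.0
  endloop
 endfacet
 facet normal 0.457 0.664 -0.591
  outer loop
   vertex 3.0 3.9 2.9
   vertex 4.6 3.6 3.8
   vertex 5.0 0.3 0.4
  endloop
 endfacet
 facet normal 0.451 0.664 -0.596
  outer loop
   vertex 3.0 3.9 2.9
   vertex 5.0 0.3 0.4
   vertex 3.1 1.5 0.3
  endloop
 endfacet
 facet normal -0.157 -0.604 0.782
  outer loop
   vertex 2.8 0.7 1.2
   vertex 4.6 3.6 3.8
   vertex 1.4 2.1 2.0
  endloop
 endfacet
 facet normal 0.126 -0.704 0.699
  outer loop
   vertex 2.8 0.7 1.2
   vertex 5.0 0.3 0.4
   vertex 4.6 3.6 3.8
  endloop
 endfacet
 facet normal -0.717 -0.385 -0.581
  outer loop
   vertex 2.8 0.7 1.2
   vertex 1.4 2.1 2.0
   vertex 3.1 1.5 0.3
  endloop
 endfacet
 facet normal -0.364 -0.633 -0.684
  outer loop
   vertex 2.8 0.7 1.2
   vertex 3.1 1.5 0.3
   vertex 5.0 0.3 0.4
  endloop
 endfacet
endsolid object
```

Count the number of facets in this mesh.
8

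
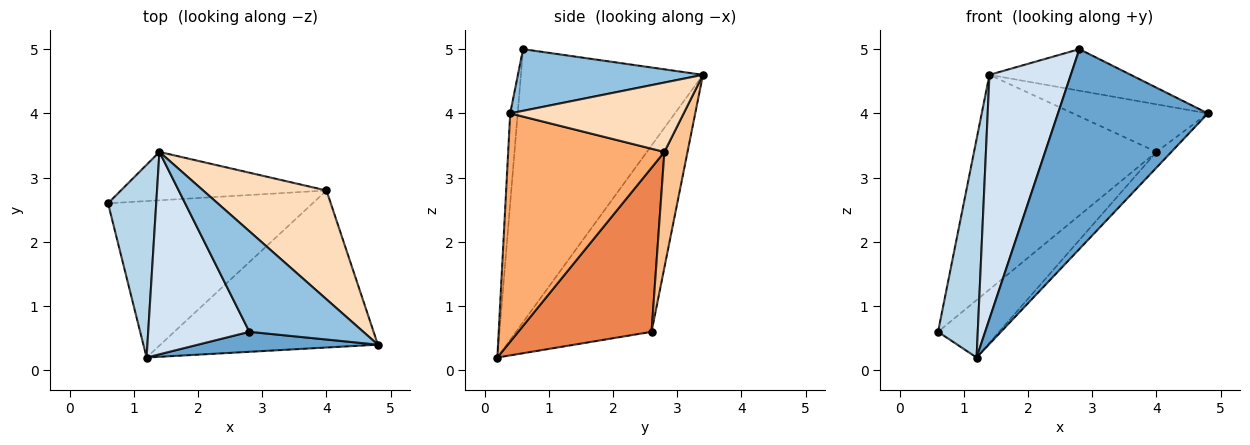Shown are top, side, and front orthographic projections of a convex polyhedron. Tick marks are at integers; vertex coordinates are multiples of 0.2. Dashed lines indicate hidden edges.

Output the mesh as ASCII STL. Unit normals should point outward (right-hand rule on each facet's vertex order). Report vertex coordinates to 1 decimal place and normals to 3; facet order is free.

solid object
 facet normal -0.050 -0.994 0.099
  outer loop
   vertex 2.8 0.6 5.0
   vertex 1.2 0.2 0.2
   vertex 4.8 0.4 4.0
  endloop
 endfacet
 facet normal 0.447 0.342 0.826
  outer loop
   vertex 1.4 3.4 4.6
   vertex 2.8 0.6 5.0
   vertex 4.8 0.4 4.0
  endloop
 endfacet
 facet normal -0.931 -0.273 0.241
  outer loop
   vertex 1.4 3.4 4.6
   vertex 0.6 2.6 0.6
   vertex 1.2 0.2 0.2
  endloop
 endfacet
 facet normal -0.865 -0.387 0.320
  outer loop
   vertex 1.4 3.4 4.6
   vertex 1.2 0.2 0.2
   vertex 2.8 0.6 5.0
  endloop
 endfacet
 facet normal 0.601 0.275 -0.750
  outer loop
   vertex 4.0 2.8 3.4
   vertex 1.2 0.2 0.2
   vertex 0.6 2.6 0.6
  endloop
 endfacet
 facet normal 0.722 0.069 -0.688
  outer loop
   vertex 4.0 2.8 3.4
   vertex 4.8 0.4 4.0
   vertex 1.2 0.2 0.2
  endloop
 endfacet
 facet normal 0.123 0.968 -0.218
  outer loop
   vertex 4.0 2.8 3.4
   vertex 0.6 2.6 0.6
   vertex 1.4 3.4 4.6
  endloop
 endfacet
 facet normal 0.458 0.356 0.814
  outer loop
   vertex 4.0 2.8 3.4
   vertex 1.4 3.4 4.6
   vertex 4.8 0.4 4.0
  endloop
 endfacet
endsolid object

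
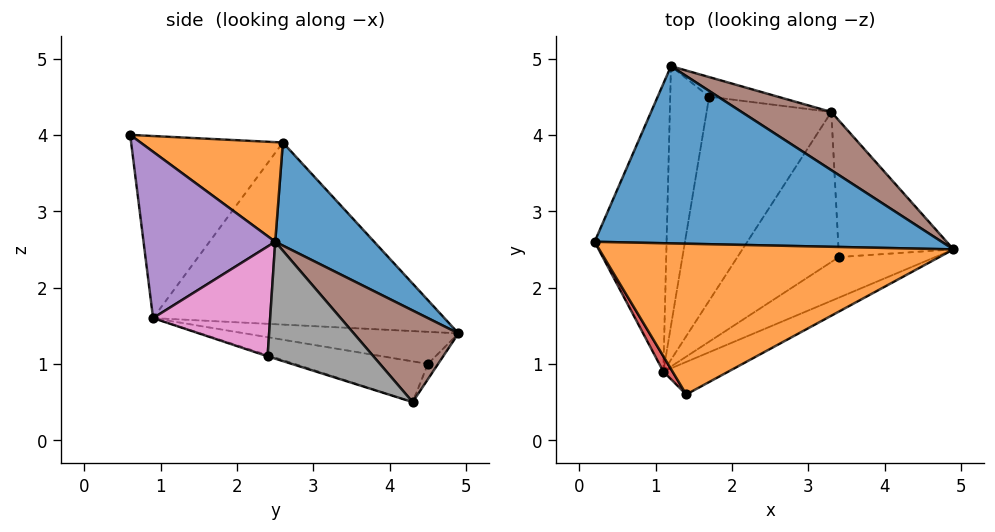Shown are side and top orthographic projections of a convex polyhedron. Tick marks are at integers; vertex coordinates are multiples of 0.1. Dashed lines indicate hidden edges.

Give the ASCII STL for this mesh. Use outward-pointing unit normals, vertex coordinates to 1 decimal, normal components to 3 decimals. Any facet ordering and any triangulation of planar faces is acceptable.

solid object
 facet normal 0.210 0.676 0.706
  outer loop
   vertex 1.2 4.9 1.4
   vertex 0.2 2.6 3.9
   vertex 4.9 2.5 2.6
  endloop
 endfacet
 facet normal 0.265 0.206 0.942
  outer loop
   vertex 1.4 0.6 4.0
   vertex 4.9 2.5 2.6
   vertex 0.2 2.6 3.9
  endloop
 endfacet
 facet normal -0.930 0.005 -0.368
  outer loop
   vertex 1.1 0.9 1.6
   vertex 0.2 2.6 3.9
   vertex 1.2 4.9 1.4
  endloop
 endfacet
 facet normal -0.858 -0.512 0.043
  outer loop
   vertex 1.1 0.9 1.6
   vertex 1.4 0.6 4.0
   vertex 0.2 2.6 3.9
  endloop
 endfacet
 facet normal 0.419 -0.893 -0.164
  outer loop
   vertex 1.1 0.9 1.6
   vertex 4.9 2.5 2.6
   vertex 1.4 0.6 4.0
  endloop
 endfacet
 facet normal 0.405 0.823 0.397
  outer loop
   vertex 3.3 4.3 0.5
   vertex 1.2 4.9 1.4
   vertex 4.9 2.5 2.6
  endloop
 endfacet
 facet normal 0.443 -0.808 -0.389
  outer loop
   vertex 3.4 2.4 1.1
   vertex 4.9 2.5 2.6
   vertex 1.1 0.9 1.6
  endloop
 endfacet
 facet normal 0.701 -0.181 -0.689
  outer loop
   vertex 3.4 2.4 1.1
   vertex 3.3 4.3 0.5
   vertex 4.9 2.5 2.6
  endloop
 endfacet
 facet normal -0.011 -0.302 -0.953
  outer loop
   vertex 3.4 2.4 1.1
   vertex 1.1 0.9 1.6
   vertex 3.3 4.3 0.5
  endloop
 endfacet
 facet normal -0.636 -0.023 -0.772
  outer loop
   vertex 1.7 4.5 1.0
   vertex 1.1 0.9 1.6
   vertex 1.2 4.9 1.4
  endloop
 endfacet
 facet normal -0.177 0.576 -0.798
  outer loop
   vertex 1.7 4.5 1.0
   vertex 1.2 4.9 1.4
   vertex 3.3 4.3 0.5
  endloop
 endfacet
 facet normal -0.309 -0.106 -0.945
  outer loop
   vertex 1.7 4.5 1.0
   vertex 3.3 4.3 0.5
   vertex 1.1 0.9 1.6
  endloop
 endfacet
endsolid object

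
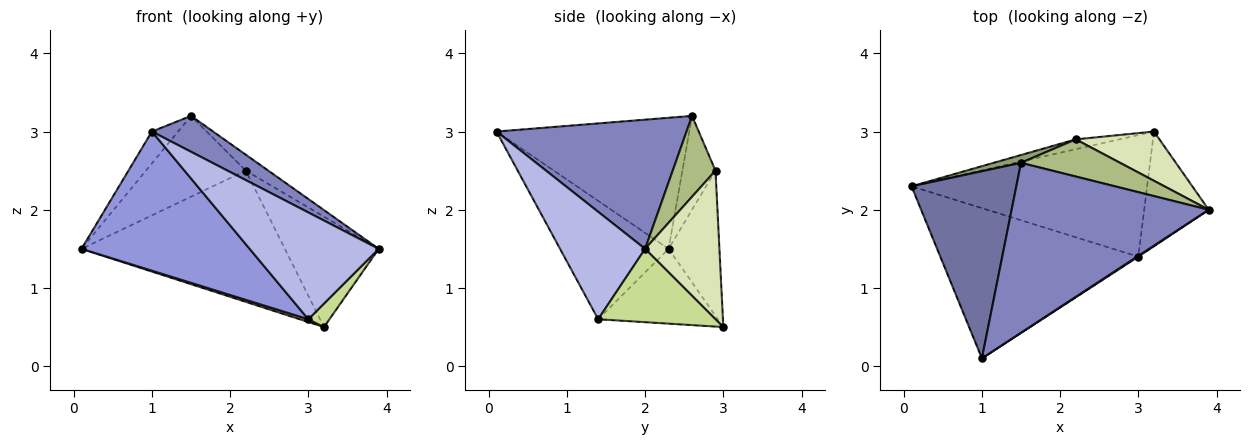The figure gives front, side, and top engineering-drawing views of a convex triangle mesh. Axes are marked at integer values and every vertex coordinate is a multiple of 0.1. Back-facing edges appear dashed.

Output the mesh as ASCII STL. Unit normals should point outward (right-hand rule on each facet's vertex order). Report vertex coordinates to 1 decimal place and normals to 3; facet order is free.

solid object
 facet normal -0.777 0.106 0.621
  outer loop
   vertex 1.5 2.6 3.2
   vertex 0.1 2.3 1.5
   vertex 1.0 0.1 3.0
  endloop
 endfacet
 facet normal 0.540 -0.174 0.824
  outer loop
   vertex 1.5 2.6 3.2
   vertex 1.0 0.1 3.0
   vertex 3.9 2.0 1.5
  endloop
 endfacet
 facet normal -0.402 -0.622 -0.672
  outer loop
   vertex 3.0 1.4 0.6
   vertex 1.0 0.1 3.0
   vertex 0.1 2.3 1.5
  endloop
 endfacet
 facet normal 0.550 -0.835 0.006
  outer loop
   vertex 3.0 1.4 0.6
   vertex 3.9 2.0 1.5
   vertex 1.0 0.1 3.0
  endloop
 endfacet
 facet normal -0.314 0.945 0.091
  outer loop
   vertex 2.2 2.9 2.5
   vertex 0.1 2.3 1.5
   vertex 1.5 2.6 3.2
  endloop
 endfacet
 facet normal 0.600 0.316 0.735
  outer loop
   vertex 2.2 2.9 2.5
   vertex 1.5 2.6 3.2
   vertex 3.9 2.0 1.5
  endloop
 endfacet
 facet normal 0.744 -0.134 -0.655
  outer loop
   vertex 3.2 3.0 0.5
   vertex 3.9 2.0 1.5
   vertex 3.0 1.4 0.6
  endloop
 endfacet
 facet normal 0.586 0.740 0.330
  outer loop
   vertex 3.2 3.0 0.5
   vertex 2.2 2.9 2.5
   vertex 3.9 2.0 1.5
  endloop
 endfacet
 facet normal -0.302 -0.022 -0.953
  outer loop
   vertex 3.2 3.0 0.5
   vertex 3.0 1.4 0.6
   vertex 0.1 2.3 1.5
  endloop
 endfacet
 facet normal -0.242 0.968 -0.073
  outer loop
   vertex 3.2 3.0 0.5
   vertex 0.1 2.3 1.5
   vertex 2.2 2.9 2.5
  endloop
 endfacet
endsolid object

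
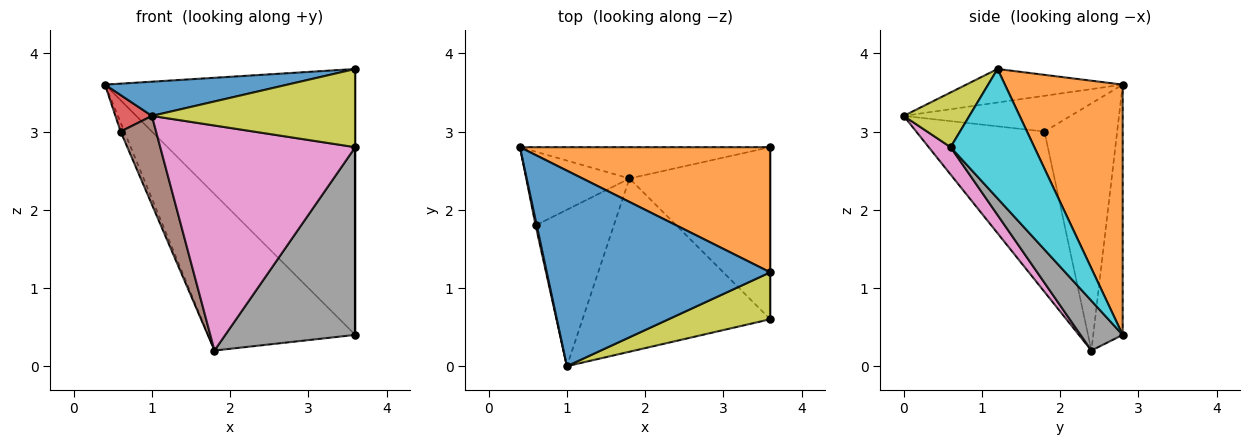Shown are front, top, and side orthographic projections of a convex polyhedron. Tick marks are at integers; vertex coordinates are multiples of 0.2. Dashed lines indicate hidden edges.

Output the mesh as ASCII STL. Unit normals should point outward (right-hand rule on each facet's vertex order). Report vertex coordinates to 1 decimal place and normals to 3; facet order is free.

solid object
 facet normal -0.146 -0.171 0.974
  outer loop
   vertex 1.0 0.0 3.2
   vertex 3.6 1.2 3.8
   vertex 0.4 2.8 3.6
  endloop
 endfacet
 facet normal 0.392 0.832 0.392
  outer loop
   vertex 3.6 2.8 0.4
   vertex 0.4 2.8 3.6
   vertex 3.6 1.2 3.8
  endloop
 endfacet
 facet normal -0.192 0.962 -0.192
  outer loop
   vertex 3.6 2.8 0.4
   vertex 1.8 2.4 0.2
   vertex 0.4 2.8 3.6
  endloop
 endfacet
 facet normal -0.976 -0.214 0.031
  outer loop
   vertex 0.6 1.8 3.0
   vertex 1.0 0.0 3.2
   vertex 0.4 2.8 3.6
  endloop
 endfacet
 facet normal -0.922 0.047 -0.385
  outer loop
   vertex 0.6 1.8 3.0
   vertex 0.4 2.8 3.6
   vertex 1.8 2.4 0.2
  endloop
 endfacet
 facet normal -0.872 -0.241 -0.425
  outer loop
   vertex 0.6 1.8 3.0
   vertex 1.8 2.4 0.2
   vertex 1.0 0.0 3.2
  endloop
 endfacet
 facet normal 0.089 -0.789 -0.608
  outer loop
   vertex 3.6 0.6 2.8
   vertex 1.0 0.0 3.2
   vertex 1.8 2.4 0.2
  endloop
 endfacet
 facet normal 0.232 -0.717 -0.657
  outer loop
   vertex 3.6 0.6 2.8
   vertex 1.8 2.4 0.2
   vertex 3.6 2.8 0.4
  endloop
 endfacet
 facet normal 0.267 -0.826 0.496
  outer loop
   vertex 3.6 0.6 2.8
   vertex 3.6 1.2 3.8
   vertex 1.0 0.0 3.2
  endloop
 endfacet
 facet normal 1.000 0.000 0.000
  outer loop
   vertex 3.6 0.6 2.8
   vertex 3.6 2.8 0.4
   vertex 3.6 1.2 3.8
  endloop
 endfacet
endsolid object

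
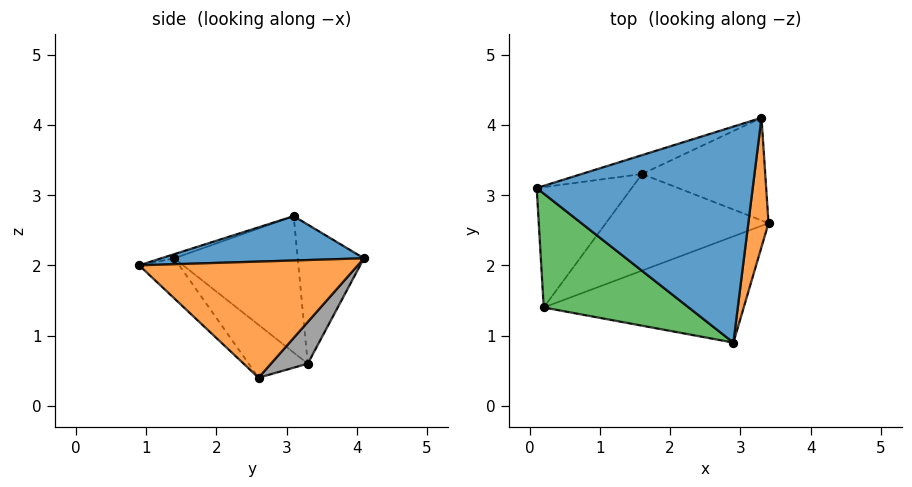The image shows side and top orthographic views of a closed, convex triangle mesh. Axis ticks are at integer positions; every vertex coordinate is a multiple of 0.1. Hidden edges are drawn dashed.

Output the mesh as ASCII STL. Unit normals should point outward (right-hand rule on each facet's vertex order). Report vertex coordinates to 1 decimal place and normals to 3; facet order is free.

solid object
 facet normal 0.201 -0.056 0.978
  outer loop
   vertex 3.3 4.1 2.1
   vertex 0.1 3.1 2.7
   vertex 2.9 0.9 2.0
  endloop
 endfacet
 facet normal 0.977 -0.127 0.170
  outer loop
   vertex 3.3 4.1 2.1
   vertex 2.9 0.9 2.0
   vertex 3.4 2.6 0.4
  endloop
 endfacet
 facet normal -0.027 -0.334 0.942
  outer loop
   vertex 0.2 1.4 2.1
   vertex 2.9 0.9 2.0
   vertex 0.1 3.1 2.7
  endloop
 endfacet
 facet normal -0.149 -0.654 -0.742
  outer loop
   vertex 0.2 1.4 2.1
   vertex 3.4 2.6 0.4
   vertex 2.9 0.9 2.0
  endloop
 endfacet
 facet normal -0.811 0.152 -0.565
  outer loop
   vertex 1.6 3.3 0.6
   vertex 0.2 1.4 2.1
   vertex 0.1 3.1 2.7
  endloop
 endfacet
 facet normal -0.274 -0.463 -0.843
  outer loop
   vertex 1.6 3.3 0.6
   vertex 3.4 2.6 0.4
   vertex 0.2 1.4 2.1
  endloop
 endfacet
 facet normal -0.319 0.938 -0.139
  outer loop
   vertex 1.6 3.3 0.6
   vertex 0.1 3.1 2.7
   vertex 3.3 4.1 2.1
  endloop
 endfacet
 facet normal 0.216 0.738 -0.639
  outer loop
   vertex 1.6 3.3 0.6
   vertex 3.3 4.1 2.1
   vertex 3.4 2.6 0.4
  endloop
 endfacet
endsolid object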